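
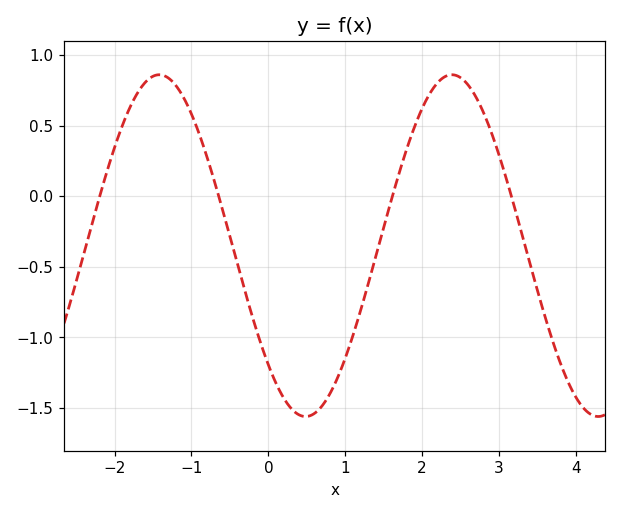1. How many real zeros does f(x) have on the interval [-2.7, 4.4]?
4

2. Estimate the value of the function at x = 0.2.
-1.45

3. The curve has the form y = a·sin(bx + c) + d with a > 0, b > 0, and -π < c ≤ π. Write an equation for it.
y = 1.21sin(1.6x - 2.4) - 0.35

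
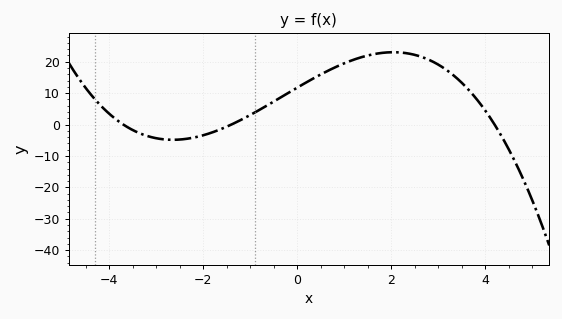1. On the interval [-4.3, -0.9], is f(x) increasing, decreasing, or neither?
neither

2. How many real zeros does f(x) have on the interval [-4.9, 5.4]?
3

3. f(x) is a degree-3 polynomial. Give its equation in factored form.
y = -0.54(x + 3.7)(x + 1.4)(x - 4.2)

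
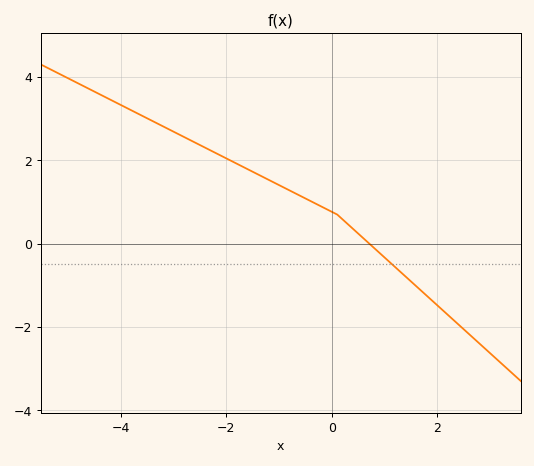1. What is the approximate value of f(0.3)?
0.4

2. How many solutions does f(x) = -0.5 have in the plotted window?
1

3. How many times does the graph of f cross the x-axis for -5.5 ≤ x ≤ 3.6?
1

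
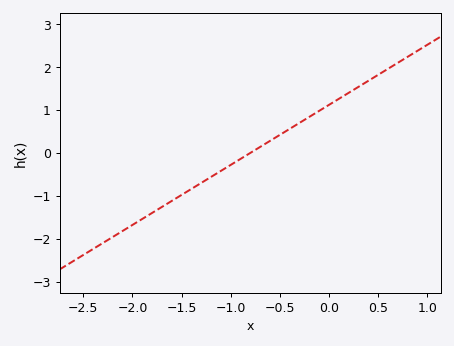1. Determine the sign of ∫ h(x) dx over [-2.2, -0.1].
negative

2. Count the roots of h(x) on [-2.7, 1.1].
1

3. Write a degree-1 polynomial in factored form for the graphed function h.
y = 1.4(x + 0.8)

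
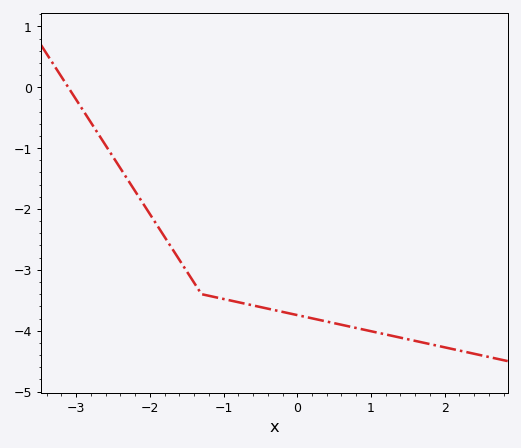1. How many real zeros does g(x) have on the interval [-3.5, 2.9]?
1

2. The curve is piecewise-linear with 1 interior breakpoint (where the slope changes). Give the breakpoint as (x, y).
(-1.3, -3.4)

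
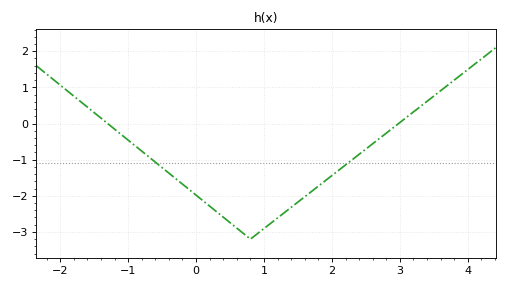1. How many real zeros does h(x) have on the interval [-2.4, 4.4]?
2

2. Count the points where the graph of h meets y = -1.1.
2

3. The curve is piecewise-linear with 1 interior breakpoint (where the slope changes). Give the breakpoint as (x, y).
(0.8, -3.2)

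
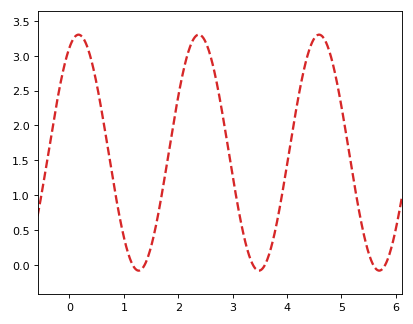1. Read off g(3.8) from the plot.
0.555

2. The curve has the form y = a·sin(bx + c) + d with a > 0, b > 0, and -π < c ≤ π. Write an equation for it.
y = 1.69sin(2.84x + 1.1) + 1.61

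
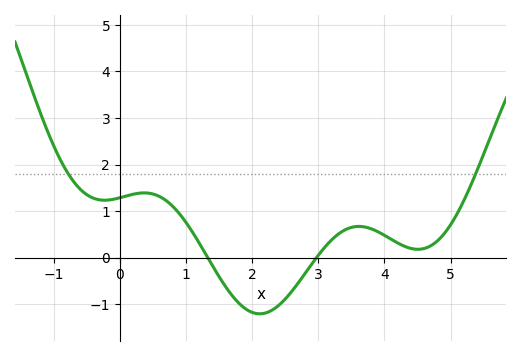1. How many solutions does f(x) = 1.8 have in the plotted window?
2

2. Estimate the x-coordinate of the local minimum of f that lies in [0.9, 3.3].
2.1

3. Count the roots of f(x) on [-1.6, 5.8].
2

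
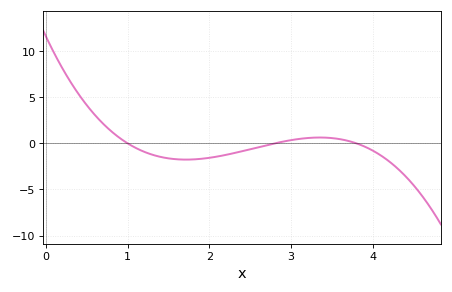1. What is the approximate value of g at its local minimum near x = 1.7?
-2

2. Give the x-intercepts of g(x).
1, 2.8, 3.8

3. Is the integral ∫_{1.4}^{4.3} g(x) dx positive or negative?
negative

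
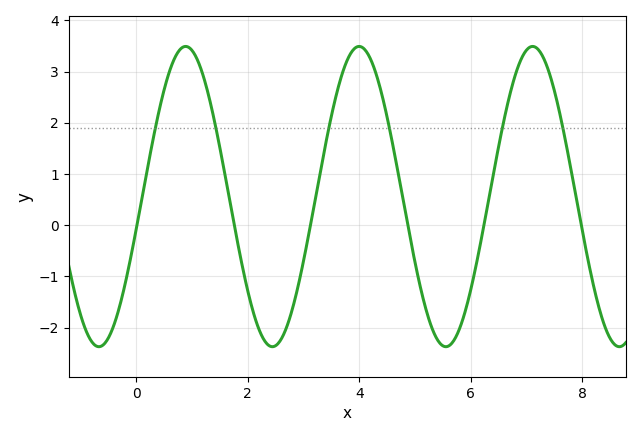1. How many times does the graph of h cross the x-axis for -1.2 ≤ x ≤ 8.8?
6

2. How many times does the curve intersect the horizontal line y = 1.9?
6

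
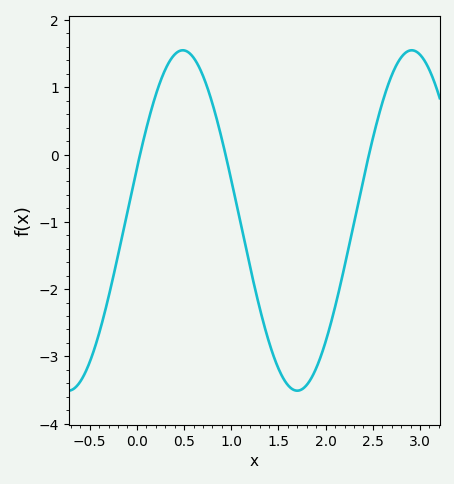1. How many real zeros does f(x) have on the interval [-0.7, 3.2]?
3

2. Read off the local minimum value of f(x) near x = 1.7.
-3.5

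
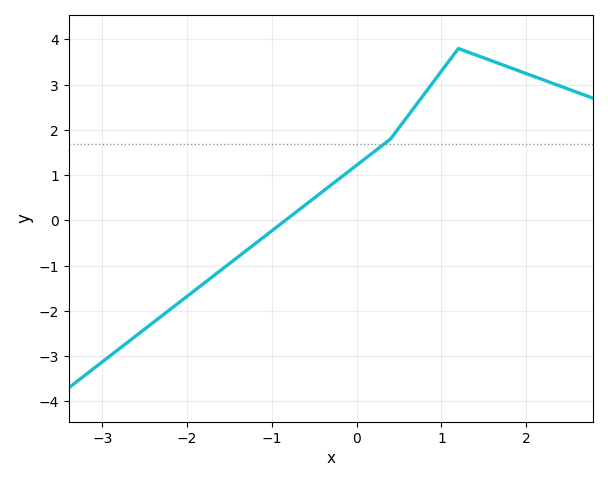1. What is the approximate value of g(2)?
3.25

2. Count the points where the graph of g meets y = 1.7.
1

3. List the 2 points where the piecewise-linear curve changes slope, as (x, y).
(0.4, 1.8); (1.2, 3.8)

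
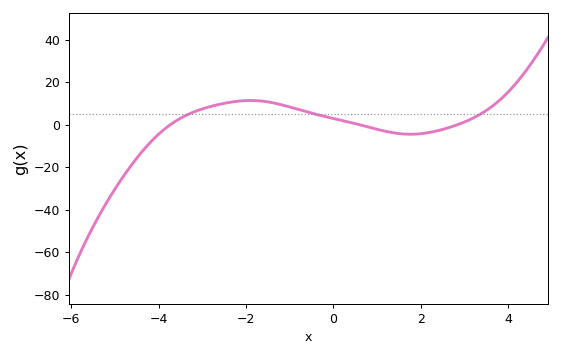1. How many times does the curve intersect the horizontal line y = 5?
3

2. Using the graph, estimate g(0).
2.84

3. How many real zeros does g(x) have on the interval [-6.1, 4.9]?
3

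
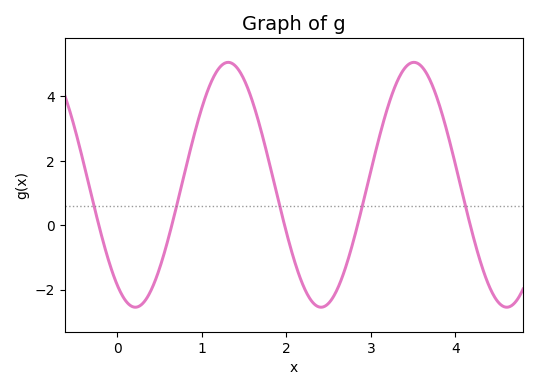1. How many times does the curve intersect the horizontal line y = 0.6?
5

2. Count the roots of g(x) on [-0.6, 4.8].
5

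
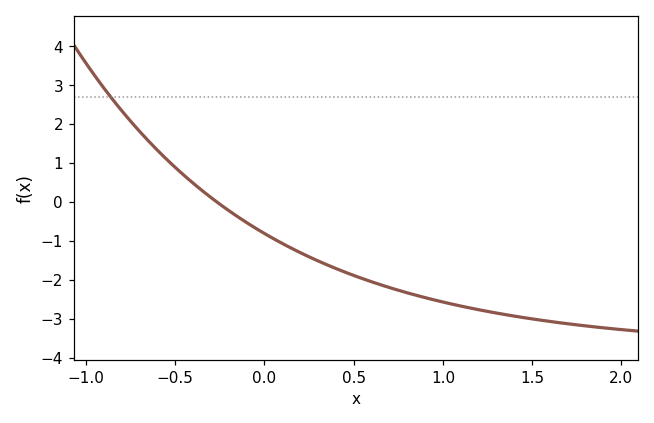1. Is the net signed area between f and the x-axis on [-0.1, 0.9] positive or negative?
negative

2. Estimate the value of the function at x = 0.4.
-1.7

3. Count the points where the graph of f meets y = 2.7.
1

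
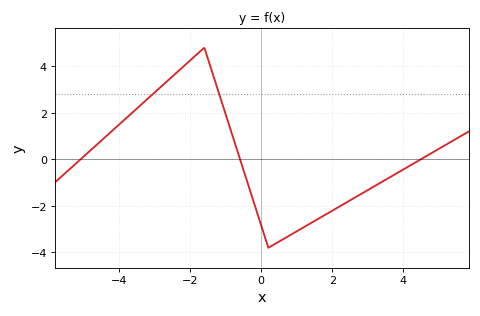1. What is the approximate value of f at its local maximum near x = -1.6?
4.8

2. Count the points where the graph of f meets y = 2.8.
2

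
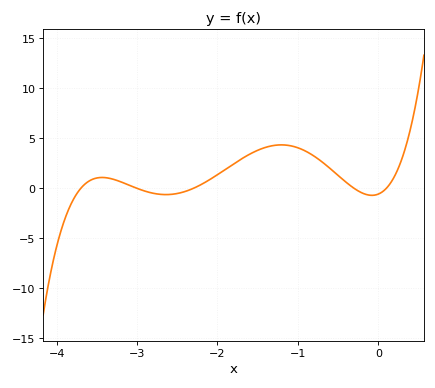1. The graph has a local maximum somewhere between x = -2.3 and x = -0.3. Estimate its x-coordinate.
-1.21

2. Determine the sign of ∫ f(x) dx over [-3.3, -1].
positive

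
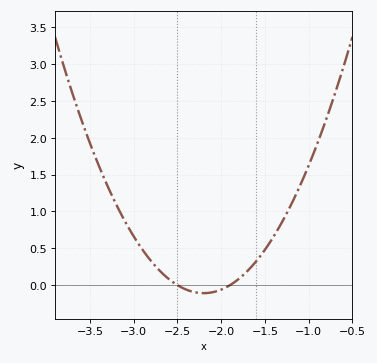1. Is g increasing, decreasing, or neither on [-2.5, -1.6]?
neither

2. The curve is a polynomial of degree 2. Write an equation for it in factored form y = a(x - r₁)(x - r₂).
y = 1.2(x + 2.5)(x + 1.9)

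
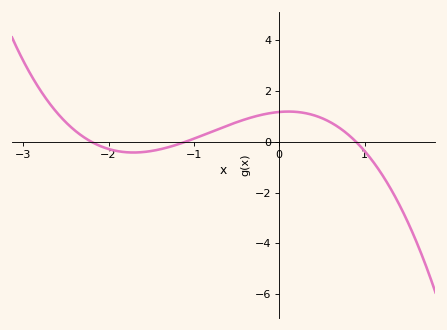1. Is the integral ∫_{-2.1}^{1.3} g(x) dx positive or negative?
positive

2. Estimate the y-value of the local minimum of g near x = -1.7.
-0.4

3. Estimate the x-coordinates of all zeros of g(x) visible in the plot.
-2.2, -1.1, 0.9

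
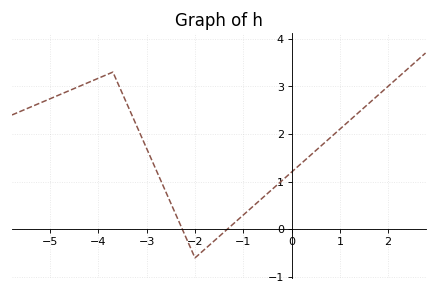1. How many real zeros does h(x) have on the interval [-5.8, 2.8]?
2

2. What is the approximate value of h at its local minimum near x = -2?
-0.6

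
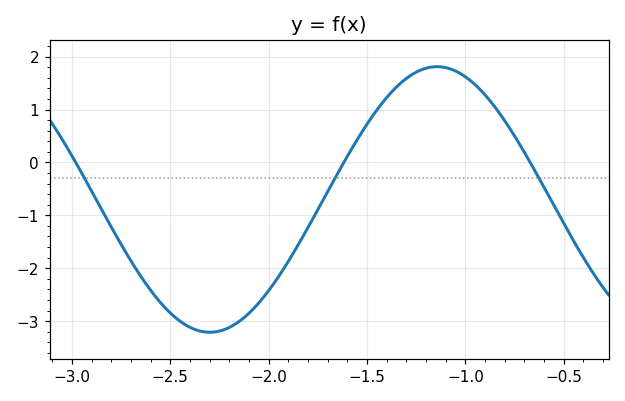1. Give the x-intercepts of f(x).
-2.98, -1.62, -0.671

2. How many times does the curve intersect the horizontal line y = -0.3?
3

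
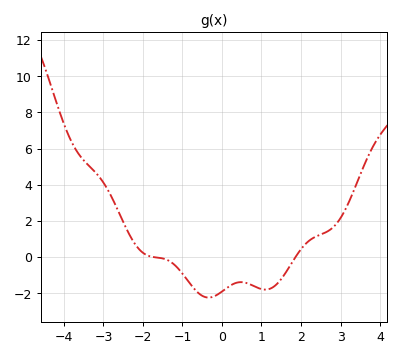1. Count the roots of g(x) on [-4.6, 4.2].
2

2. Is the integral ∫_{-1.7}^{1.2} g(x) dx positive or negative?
negative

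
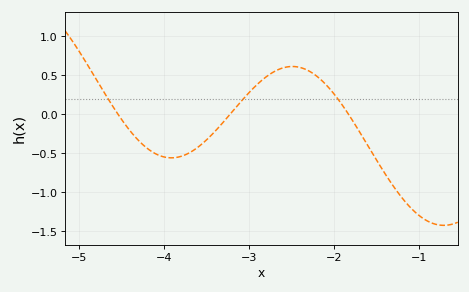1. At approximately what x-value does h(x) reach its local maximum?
-2.49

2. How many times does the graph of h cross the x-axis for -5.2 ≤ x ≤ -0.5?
3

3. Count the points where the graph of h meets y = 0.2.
3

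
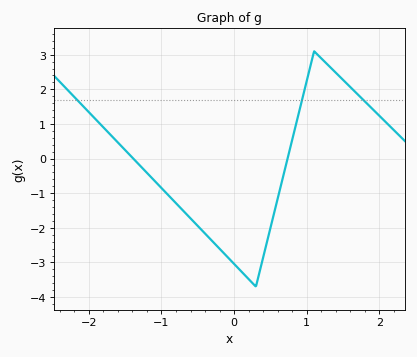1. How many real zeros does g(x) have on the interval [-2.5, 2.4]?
2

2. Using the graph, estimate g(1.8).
1.65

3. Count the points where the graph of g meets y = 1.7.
3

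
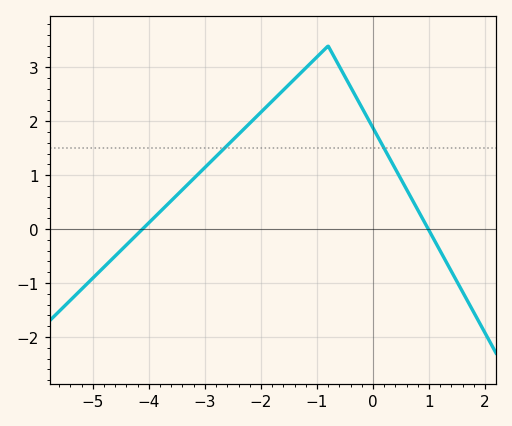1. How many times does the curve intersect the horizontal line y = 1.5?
2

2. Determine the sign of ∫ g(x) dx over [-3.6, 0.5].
positive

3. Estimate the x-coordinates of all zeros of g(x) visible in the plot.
-4.2, 1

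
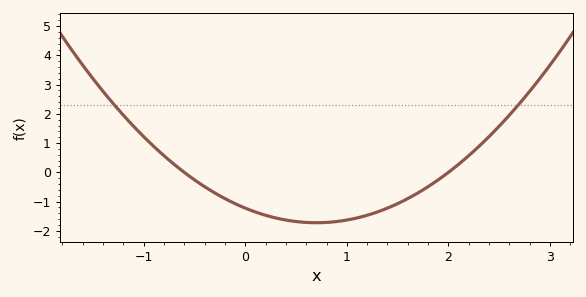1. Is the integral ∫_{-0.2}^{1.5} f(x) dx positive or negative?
negative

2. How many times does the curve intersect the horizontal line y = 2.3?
2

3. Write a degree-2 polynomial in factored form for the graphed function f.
y = 1.02(x + 0.6)(x - 2)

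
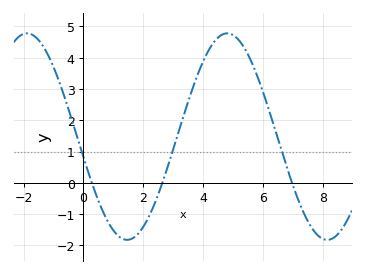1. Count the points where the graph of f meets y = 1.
3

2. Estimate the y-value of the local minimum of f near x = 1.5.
-1.8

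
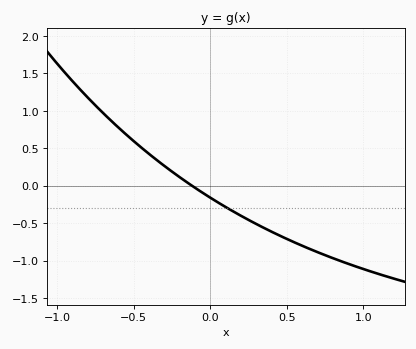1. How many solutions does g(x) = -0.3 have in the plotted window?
1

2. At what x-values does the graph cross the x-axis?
-0.12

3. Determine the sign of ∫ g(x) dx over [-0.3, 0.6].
negative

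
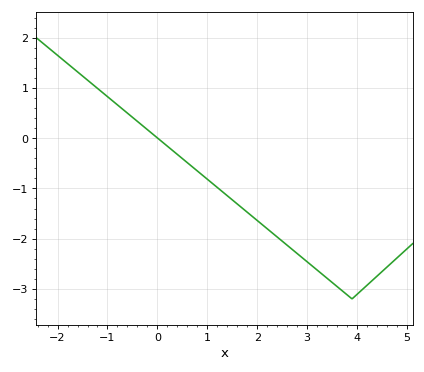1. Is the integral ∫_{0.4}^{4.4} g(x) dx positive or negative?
negative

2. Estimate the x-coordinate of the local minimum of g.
3.8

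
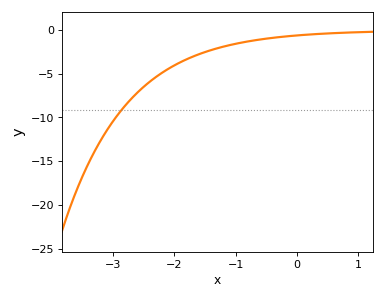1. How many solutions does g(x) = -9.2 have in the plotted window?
1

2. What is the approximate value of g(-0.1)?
-0.71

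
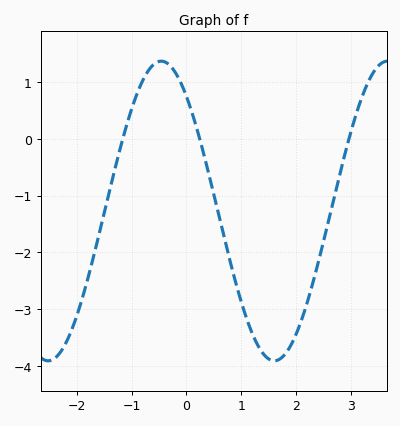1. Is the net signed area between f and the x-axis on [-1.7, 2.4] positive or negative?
negative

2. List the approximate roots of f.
-1.2, 0.2, 3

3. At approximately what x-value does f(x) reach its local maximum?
-0.5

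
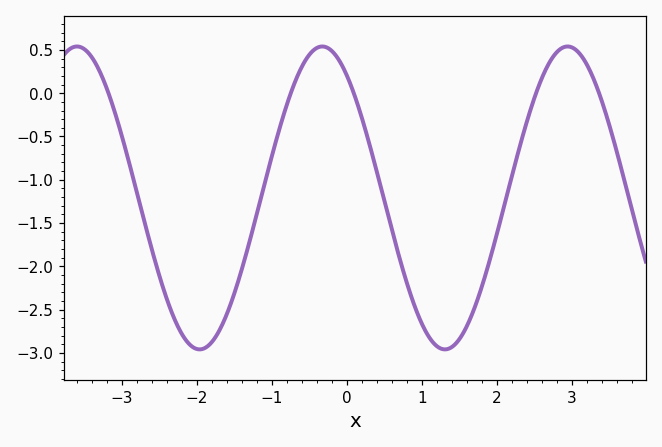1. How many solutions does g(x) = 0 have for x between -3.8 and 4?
5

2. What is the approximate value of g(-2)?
-2.96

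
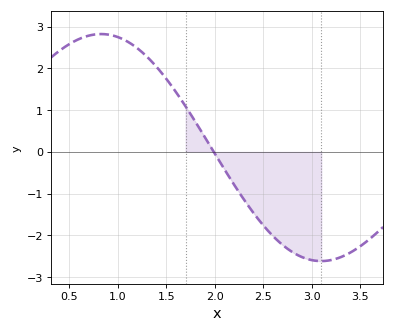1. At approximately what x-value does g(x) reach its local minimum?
3.1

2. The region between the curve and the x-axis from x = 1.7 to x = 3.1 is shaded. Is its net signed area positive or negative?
negative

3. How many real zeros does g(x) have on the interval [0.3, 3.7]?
1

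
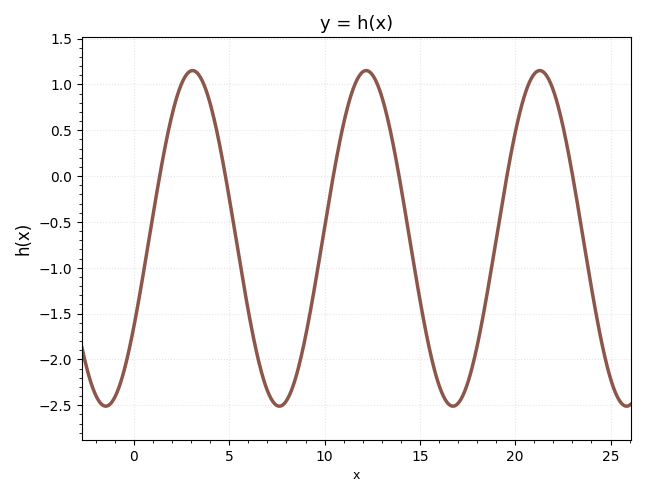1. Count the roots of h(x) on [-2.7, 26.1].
6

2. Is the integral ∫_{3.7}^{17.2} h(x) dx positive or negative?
negative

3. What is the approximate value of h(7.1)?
-2.39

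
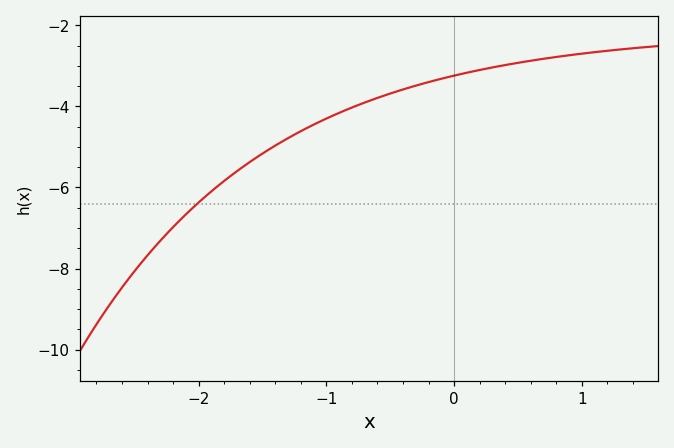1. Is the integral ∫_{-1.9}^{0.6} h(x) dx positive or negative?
negative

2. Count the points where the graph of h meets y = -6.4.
1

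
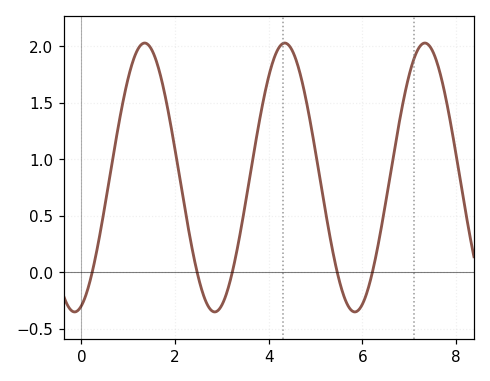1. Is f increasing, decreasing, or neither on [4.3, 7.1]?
neither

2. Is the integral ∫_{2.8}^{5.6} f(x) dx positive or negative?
positive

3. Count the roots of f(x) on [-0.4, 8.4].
5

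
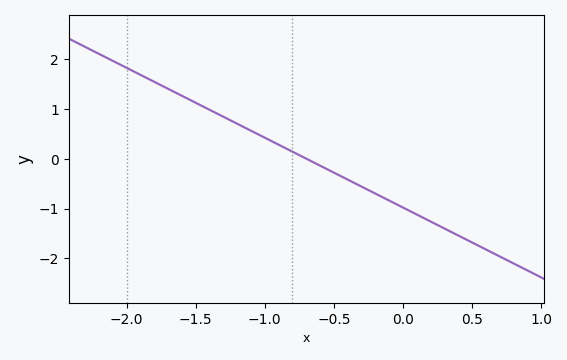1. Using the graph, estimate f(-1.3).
0.84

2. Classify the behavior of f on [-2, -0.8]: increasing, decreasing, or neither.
decreasing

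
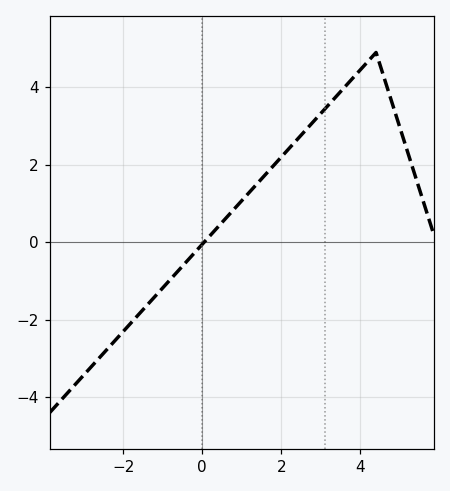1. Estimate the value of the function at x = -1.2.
-1.4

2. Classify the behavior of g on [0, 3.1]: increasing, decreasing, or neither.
increasing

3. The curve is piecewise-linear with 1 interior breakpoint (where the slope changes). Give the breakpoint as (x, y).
(4.4, 4.9)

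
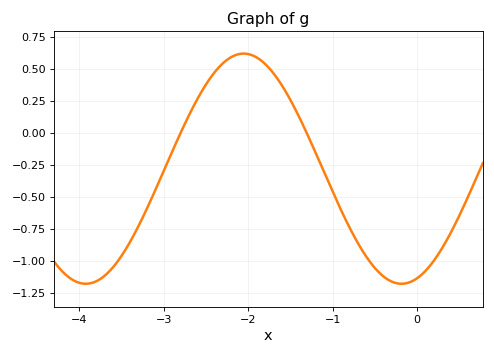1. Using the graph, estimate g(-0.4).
-1.12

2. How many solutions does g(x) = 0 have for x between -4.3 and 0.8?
2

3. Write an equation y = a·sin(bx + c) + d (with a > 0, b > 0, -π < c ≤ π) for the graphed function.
y = 0.9sin(1.68x - 1.26) - 0.28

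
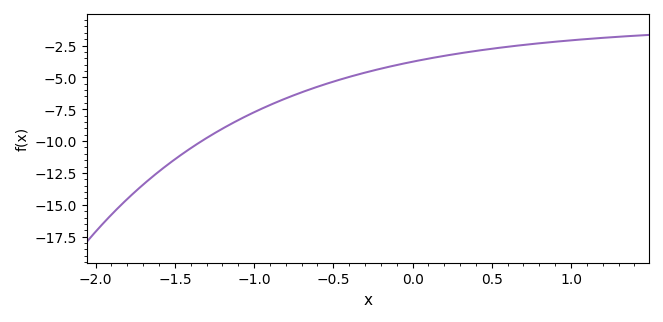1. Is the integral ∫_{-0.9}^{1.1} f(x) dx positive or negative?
negative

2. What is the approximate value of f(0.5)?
-2.75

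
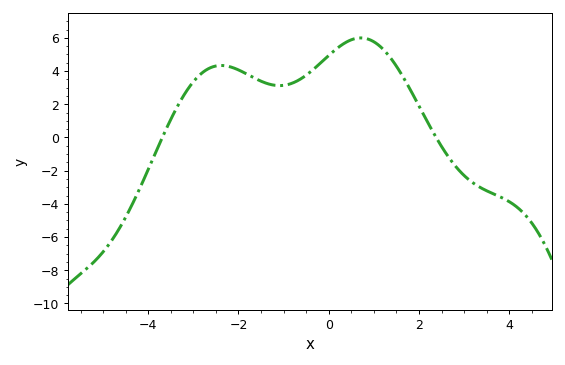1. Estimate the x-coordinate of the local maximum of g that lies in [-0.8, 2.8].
0.8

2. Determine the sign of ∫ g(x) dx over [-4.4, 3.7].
positive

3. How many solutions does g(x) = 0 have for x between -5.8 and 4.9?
2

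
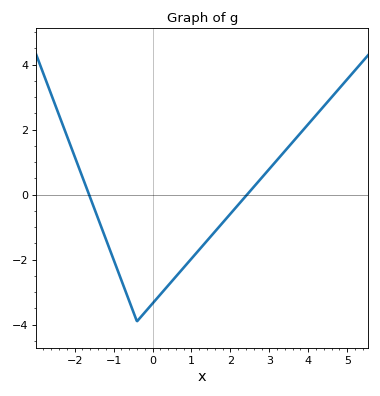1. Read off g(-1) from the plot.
-2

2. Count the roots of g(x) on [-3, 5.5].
2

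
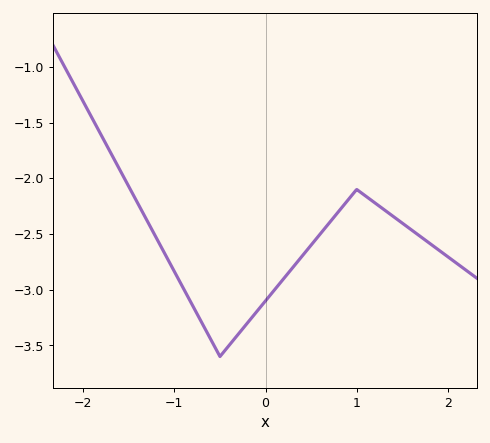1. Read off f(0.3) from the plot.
-2.8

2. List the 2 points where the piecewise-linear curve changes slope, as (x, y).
(-0.5, -3.6); (1, -2.1)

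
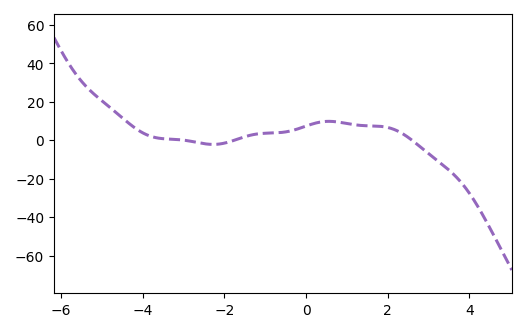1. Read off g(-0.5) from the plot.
4.38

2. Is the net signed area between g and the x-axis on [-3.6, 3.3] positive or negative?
positive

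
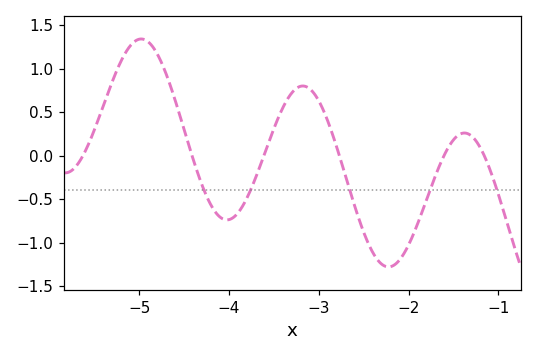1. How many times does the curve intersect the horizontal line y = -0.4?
5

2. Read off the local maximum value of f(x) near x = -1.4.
0.25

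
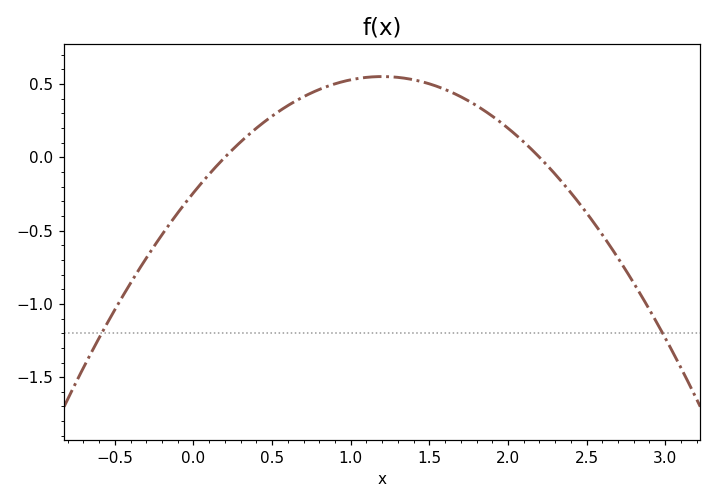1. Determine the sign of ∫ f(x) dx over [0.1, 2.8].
positive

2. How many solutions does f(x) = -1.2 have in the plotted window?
2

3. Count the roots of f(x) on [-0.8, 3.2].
2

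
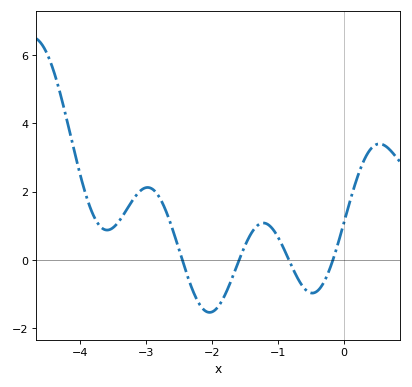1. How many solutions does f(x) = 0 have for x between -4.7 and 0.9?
4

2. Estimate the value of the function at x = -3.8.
1.34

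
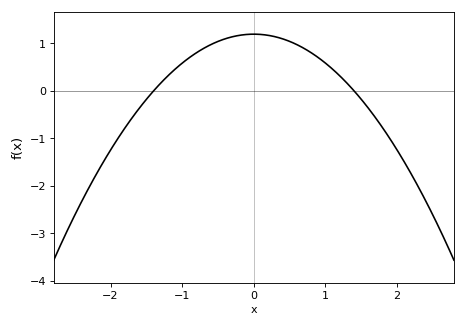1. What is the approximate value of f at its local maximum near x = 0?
1.2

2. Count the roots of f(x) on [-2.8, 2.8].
2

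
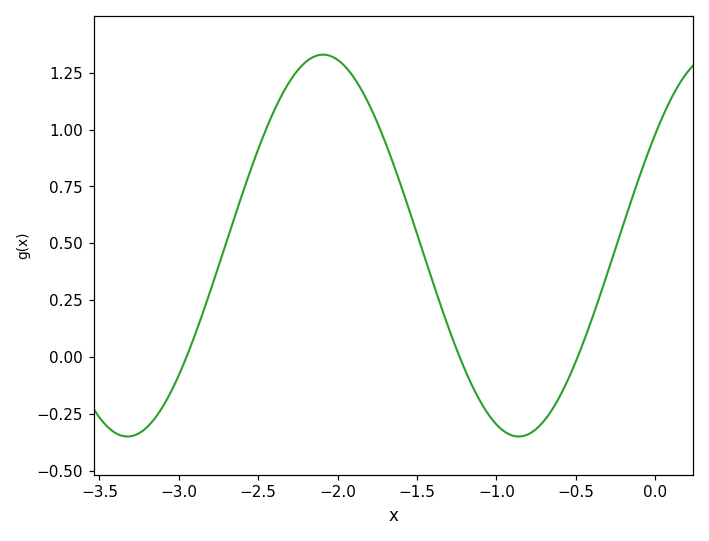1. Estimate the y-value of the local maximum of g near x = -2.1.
1.32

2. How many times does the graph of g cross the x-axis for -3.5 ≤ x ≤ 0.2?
3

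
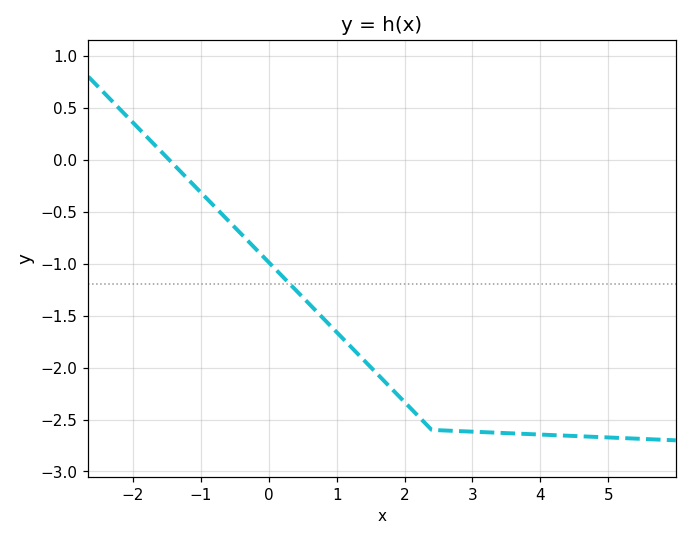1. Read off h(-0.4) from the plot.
-0.7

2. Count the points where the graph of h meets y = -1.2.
1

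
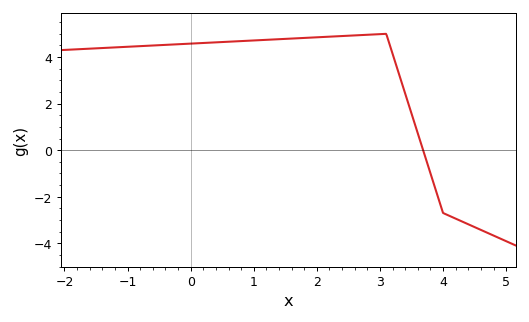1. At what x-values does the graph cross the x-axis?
3.7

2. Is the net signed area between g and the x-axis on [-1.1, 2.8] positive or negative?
positive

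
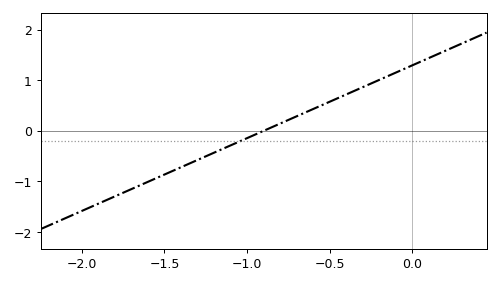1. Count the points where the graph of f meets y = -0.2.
1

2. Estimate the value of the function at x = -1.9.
-1.4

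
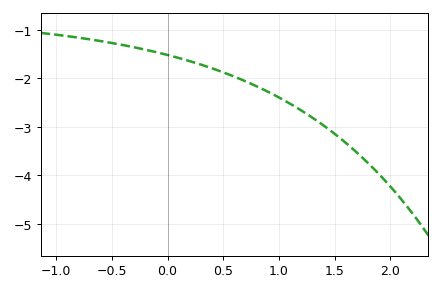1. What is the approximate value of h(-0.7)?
-1.2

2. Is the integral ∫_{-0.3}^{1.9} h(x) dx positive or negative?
negative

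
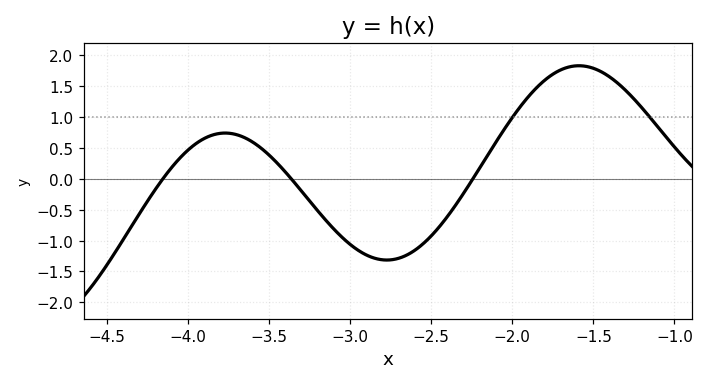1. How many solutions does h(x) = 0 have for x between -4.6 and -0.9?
3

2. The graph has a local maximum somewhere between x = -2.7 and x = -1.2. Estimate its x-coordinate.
-1.59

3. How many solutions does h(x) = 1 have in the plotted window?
2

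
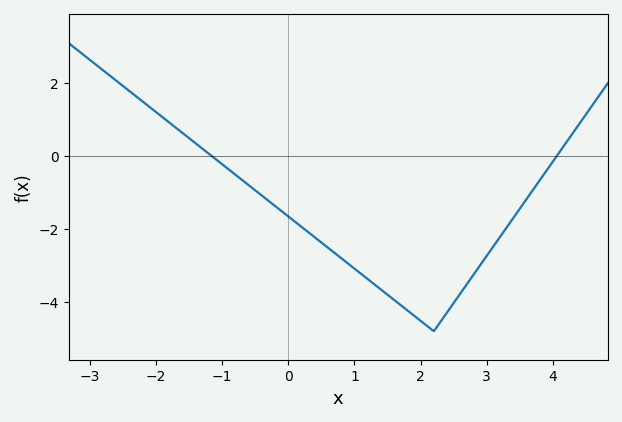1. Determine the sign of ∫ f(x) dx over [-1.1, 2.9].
negative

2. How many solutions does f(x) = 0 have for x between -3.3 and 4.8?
2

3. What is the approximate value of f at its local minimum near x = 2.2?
-4.8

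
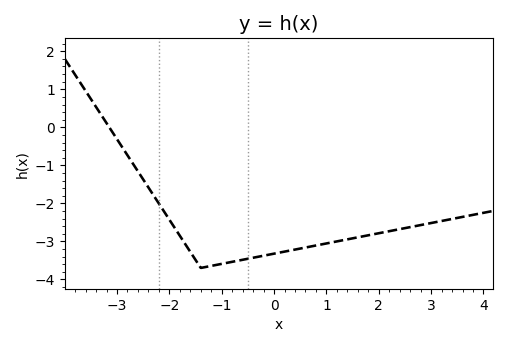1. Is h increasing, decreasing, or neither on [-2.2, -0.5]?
neither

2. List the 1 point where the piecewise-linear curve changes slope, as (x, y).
(-1.4, -3.7)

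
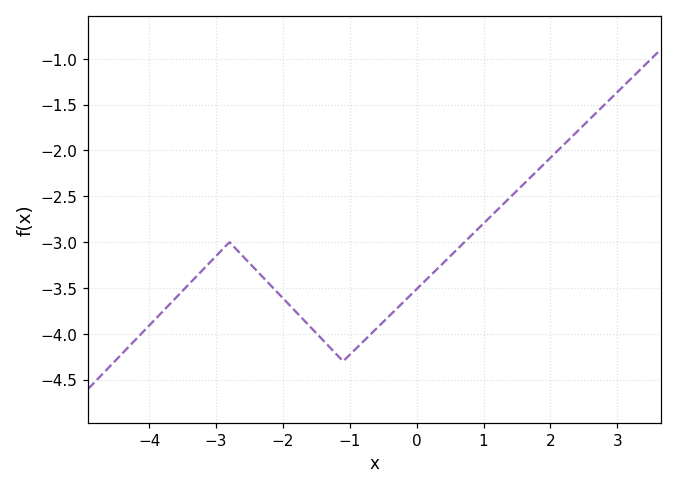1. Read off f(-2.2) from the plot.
-3.45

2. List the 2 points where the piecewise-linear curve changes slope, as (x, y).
(-2.8, -3); (-1.1, -4.3)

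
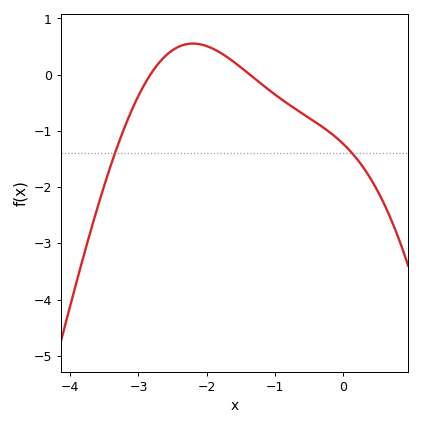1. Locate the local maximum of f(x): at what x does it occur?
-2.2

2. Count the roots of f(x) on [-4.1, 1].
2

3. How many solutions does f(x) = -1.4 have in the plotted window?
2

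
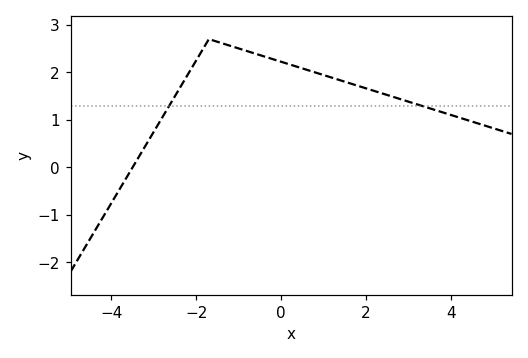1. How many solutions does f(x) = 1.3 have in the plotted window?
2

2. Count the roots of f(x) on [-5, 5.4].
1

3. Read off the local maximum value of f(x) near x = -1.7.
2.7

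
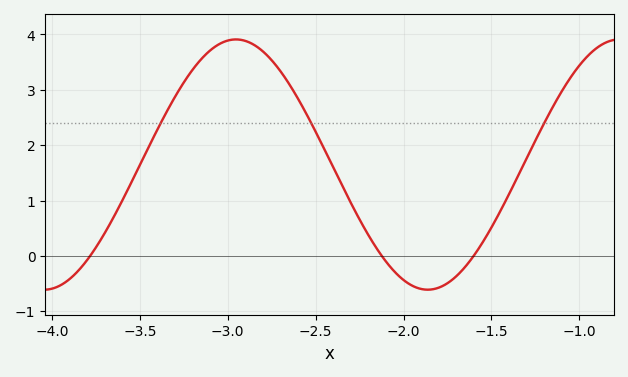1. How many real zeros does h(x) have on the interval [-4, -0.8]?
3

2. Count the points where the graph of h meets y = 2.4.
3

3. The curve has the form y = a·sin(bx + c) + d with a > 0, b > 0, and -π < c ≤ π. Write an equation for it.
y = 2.26sin(2.88x - 2.49) + 1.65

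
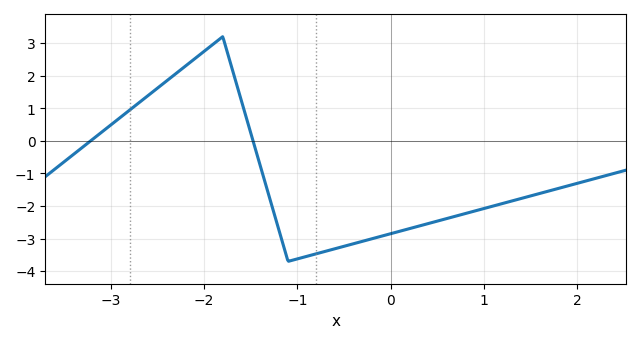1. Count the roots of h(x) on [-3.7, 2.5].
2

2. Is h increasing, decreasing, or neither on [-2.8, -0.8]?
neither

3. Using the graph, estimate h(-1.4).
-0.7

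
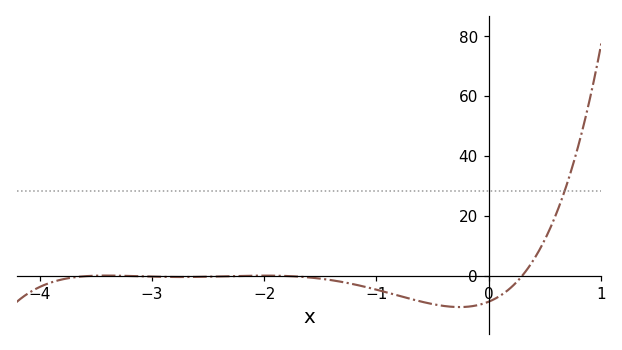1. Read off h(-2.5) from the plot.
-0.339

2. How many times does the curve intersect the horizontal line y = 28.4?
1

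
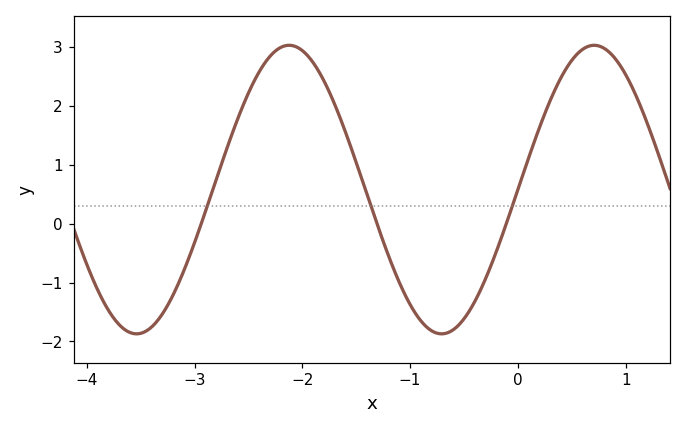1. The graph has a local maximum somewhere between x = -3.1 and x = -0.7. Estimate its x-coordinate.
-2.12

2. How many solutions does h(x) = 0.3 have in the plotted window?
3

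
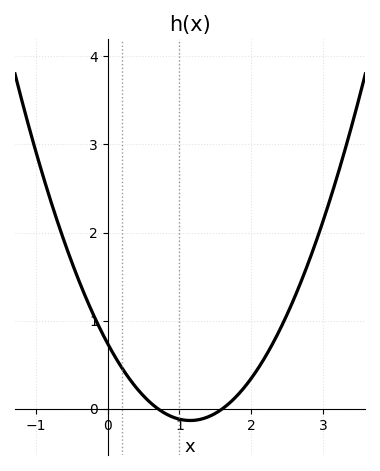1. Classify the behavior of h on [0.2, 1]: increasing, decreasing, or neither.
decreasing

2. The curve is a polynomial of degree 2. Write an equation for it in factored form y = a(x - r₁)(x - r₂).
y = 0.66(x - 0.7)(x - 1.6)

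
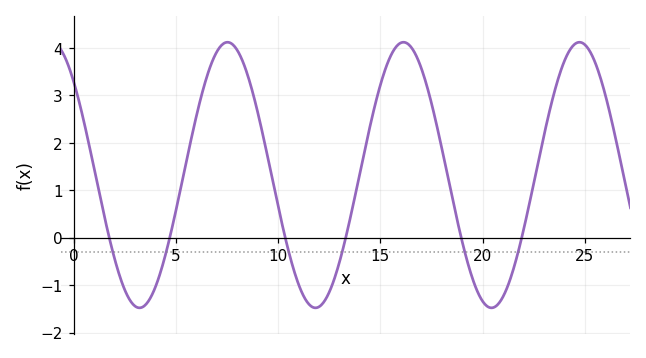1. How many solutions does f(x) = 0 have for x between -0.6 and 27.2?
6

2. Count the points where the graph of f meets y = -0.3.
6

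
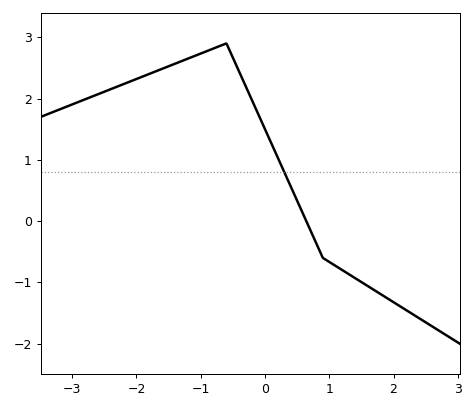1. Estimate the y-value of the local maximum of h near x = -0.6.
2.9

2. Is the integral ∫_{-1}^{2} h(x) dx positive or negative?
positive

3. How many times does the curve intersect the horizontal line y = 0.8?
1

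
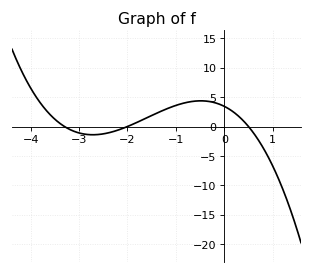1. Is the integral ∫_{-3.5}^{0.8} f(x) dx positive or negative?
positive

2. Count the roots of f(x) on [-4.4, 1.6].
3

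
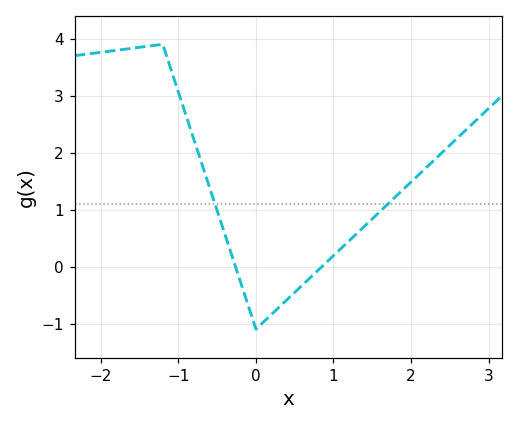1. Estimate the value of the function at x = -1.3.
3.88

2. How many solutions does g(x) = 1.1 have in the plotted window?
2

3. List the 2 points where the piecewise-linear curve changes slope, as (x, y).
(-1.2, 3.9); (0, -1.1)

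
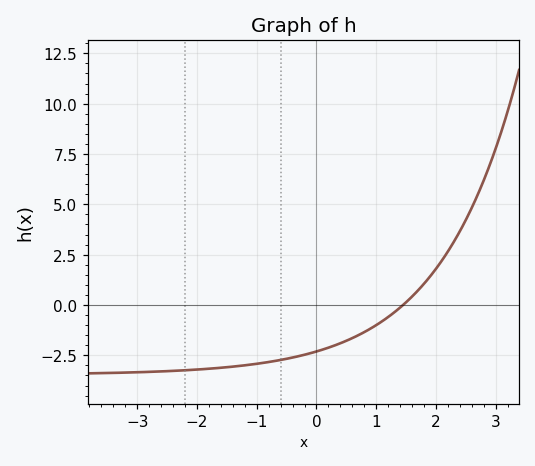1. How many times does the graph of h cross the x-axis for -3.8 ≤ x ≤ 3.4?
1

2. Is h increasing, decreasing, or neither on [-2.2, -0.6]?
increasing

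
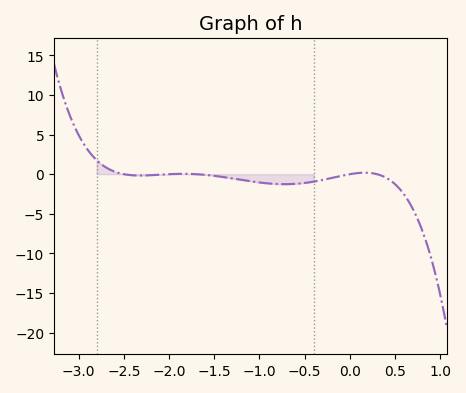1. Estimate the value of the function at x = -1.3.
-0.538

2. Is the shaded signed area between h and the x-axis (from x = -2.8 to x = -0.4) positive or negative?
negative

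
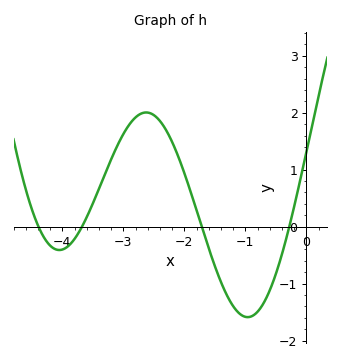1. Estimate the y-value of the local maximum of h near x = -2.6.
2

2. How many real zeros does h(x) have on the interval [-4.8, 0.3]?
4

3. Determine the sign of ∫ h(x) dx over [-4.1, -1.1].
positive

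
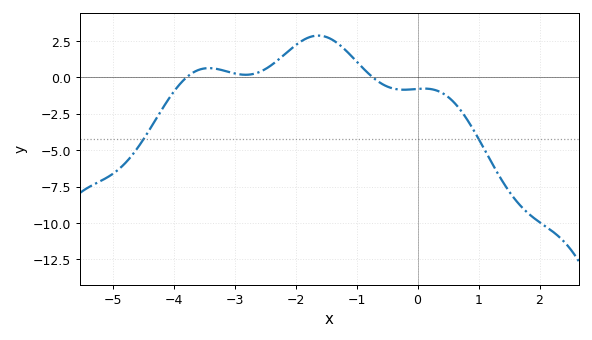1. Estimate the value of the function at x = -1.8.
2.8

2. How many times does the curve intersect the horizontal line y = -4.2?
2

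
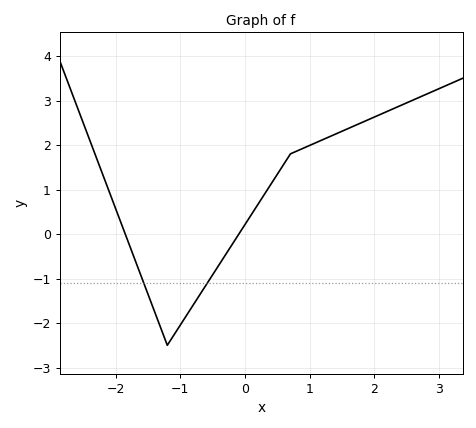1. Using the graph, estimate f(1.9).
2.57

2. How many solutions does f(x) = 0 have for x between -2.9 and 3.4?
2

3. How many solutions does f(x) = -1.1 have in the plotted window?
2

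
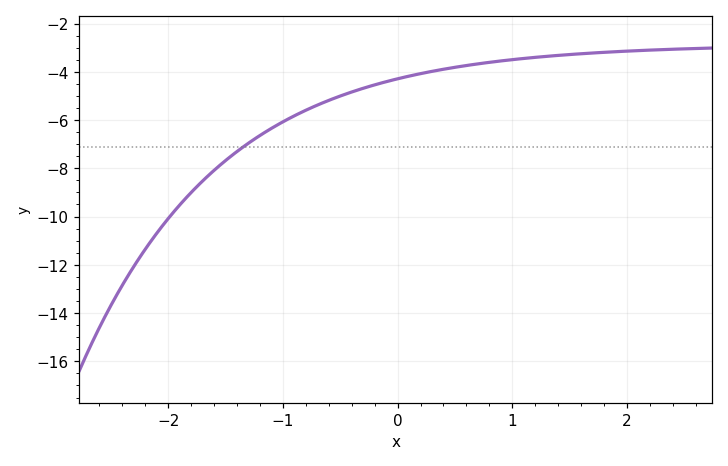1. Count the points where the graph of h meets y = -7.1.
1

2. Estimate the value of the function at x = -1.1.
-6.4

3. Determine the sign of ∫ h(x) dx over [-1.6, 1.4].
negative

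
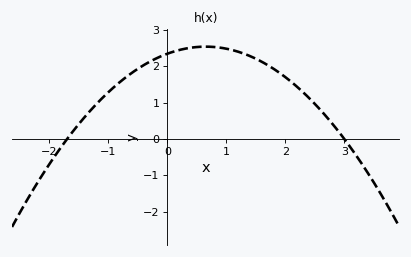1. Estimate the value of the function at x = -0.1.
2.28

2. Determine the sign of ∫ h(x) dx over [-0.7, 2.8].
positive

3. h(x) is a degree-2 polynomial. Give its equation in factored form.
y = -0.46(x + 1.7)(x - 3)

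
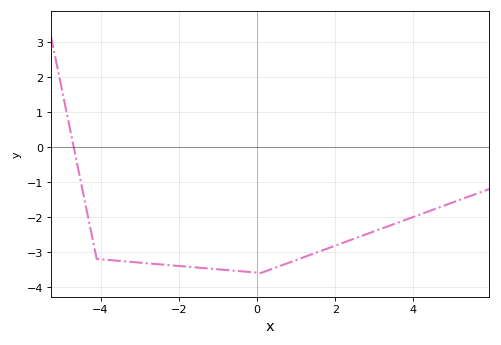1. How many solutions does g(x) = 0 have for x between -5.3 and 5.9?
1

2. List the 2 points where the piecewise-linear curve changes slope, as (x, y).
(-4.1, -3.2); (0.1, -3.6)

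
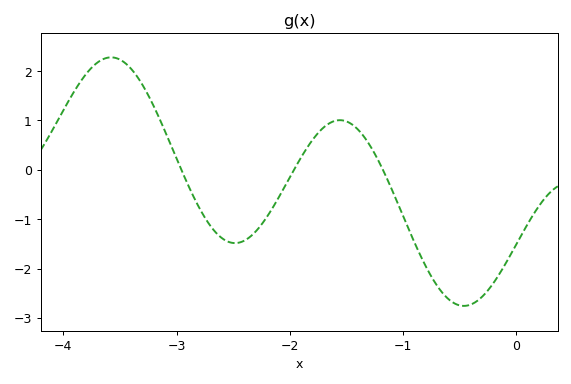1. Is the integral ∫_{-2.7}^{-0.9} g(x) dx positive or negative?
negative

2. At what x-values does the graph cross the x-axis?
-3, -2, -1.2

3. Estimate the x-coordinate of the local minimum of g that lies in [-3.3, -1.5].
-2.5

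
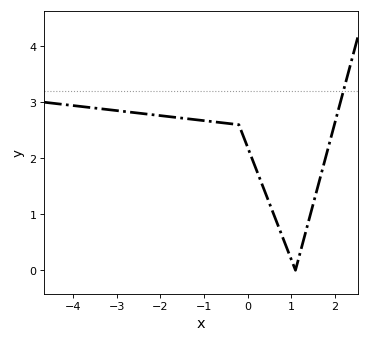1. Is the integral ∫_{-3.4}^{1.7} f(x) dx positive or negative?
positive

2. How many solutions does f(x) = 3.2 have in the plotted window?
1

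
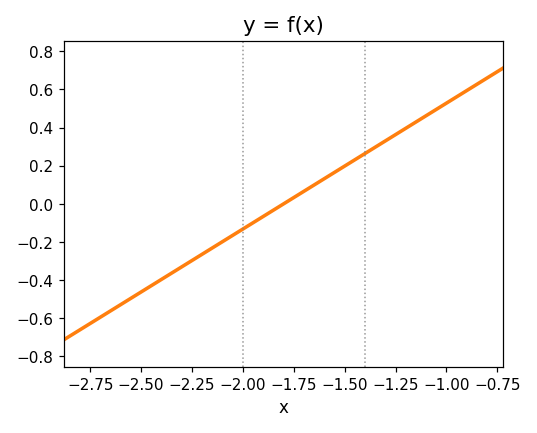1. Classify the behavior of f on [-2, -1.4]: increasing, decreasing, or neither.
increasing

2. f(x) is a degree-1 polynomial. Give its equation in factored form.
y = 0.66(x + 1.8)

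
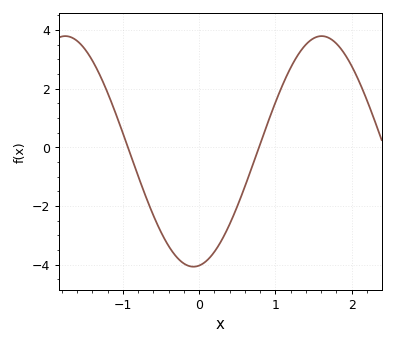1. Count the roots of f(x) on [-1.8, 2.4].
2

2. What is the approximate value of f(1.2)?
2.71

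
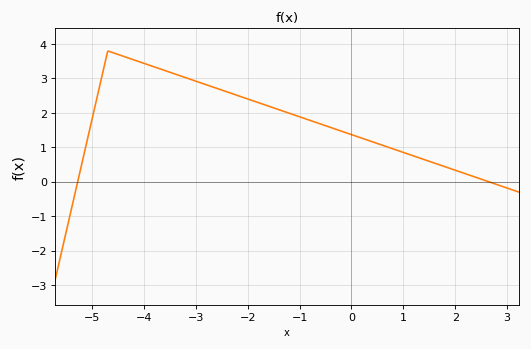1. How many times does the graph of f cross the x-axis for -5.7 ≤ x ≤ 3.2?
2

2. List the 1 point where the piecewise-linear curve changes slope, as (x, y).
(-4.7, 3.8)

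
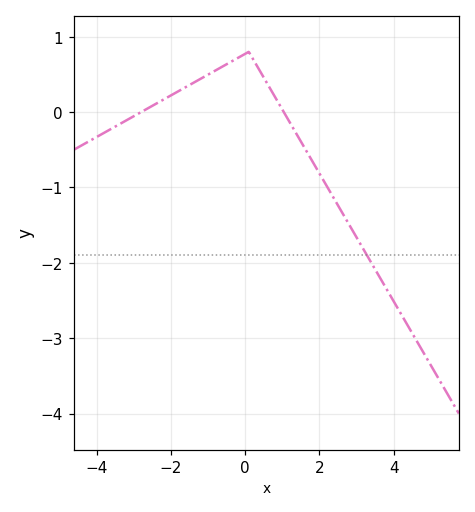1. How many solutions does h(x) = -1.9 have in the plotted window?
1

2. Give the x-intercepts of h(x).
-2.8, 1.04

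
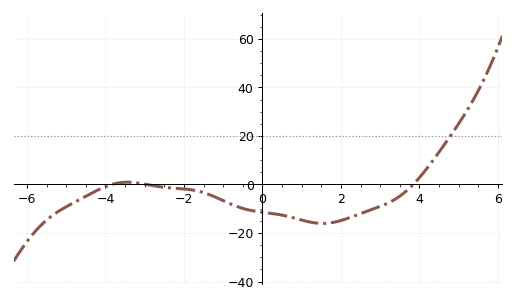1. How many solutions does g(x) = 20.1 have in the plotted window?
1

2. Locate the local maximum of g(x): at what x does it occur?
-3.45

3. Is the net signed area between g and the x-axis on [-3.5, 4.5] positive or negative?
negative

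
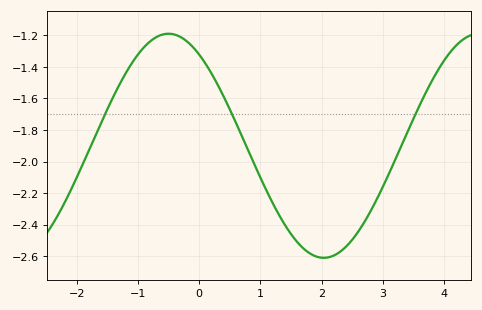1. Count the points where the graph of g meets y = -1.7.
3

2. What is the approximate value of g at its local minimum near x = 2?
-2.6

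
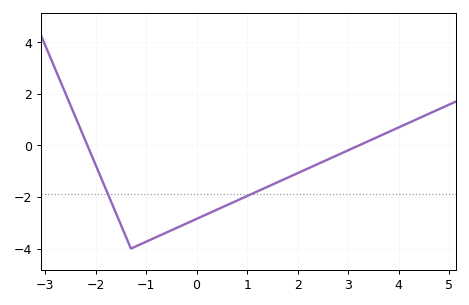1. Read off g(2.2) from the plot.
-0.899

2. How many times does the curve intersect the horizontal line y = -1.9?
2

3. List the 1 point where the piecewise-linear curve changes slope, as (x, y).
(-1.3, -4)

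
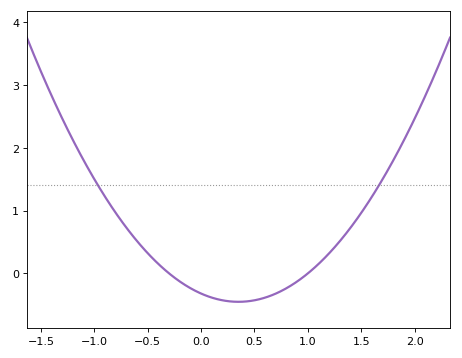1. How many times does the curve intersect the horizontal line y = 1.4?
2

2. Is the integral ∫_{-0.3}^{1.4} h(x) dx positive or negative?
negative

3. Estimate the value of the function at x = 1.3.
0.5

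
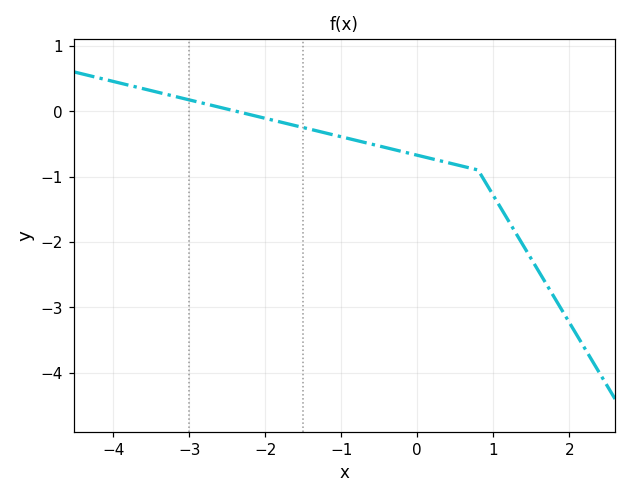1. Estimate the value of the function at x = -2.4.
0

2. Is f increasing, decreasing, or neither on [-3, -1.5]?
decreasing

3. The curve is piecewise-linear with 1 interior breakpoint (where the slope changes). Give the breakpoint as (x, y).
(0.8, -0.9)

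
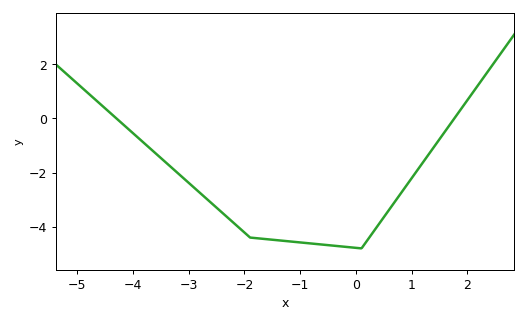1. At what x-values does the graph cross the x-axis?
-4.2, 1.8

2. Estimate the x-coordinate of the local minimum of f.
0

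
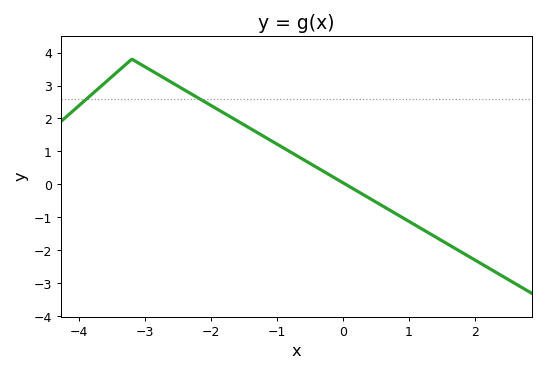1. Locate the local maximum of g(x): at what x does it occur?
-3.2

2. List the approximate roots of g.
0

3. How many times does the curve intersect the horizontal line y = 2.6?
2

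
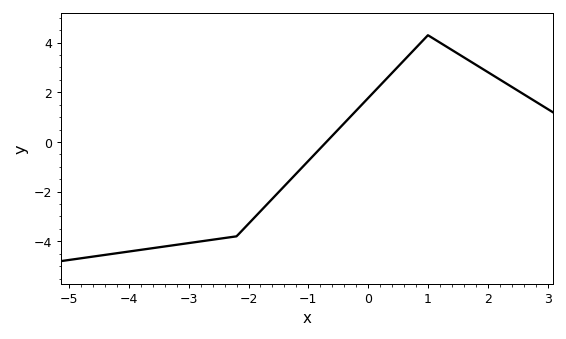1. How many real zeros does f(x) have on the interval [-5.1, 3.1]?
1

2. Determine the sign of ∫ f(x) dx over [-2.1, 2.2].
positive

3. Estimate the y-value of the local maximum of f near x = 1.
4.3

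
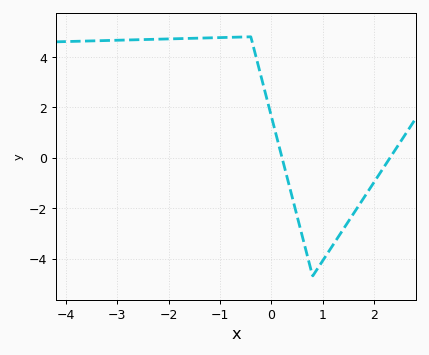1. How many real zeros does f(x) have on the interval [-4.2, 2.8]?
2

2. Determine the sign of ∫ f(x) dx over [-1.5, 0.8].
positive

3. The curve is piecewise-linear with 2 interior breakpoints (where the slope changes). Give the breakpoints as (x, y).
(-0.4, 4.8); (0.8, -4.7)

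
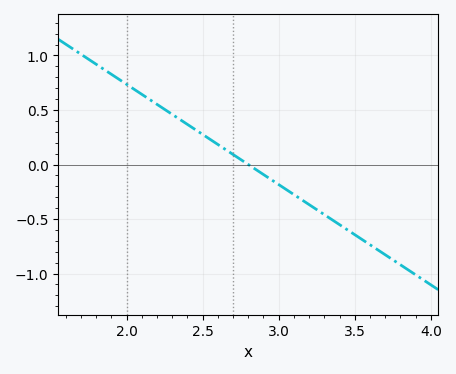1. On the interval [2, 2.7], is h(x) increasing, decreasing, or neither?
decreasing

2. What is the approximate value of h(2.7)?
0.092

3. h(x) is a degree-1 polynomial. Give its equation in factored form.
y = -0.92(x - 2.8)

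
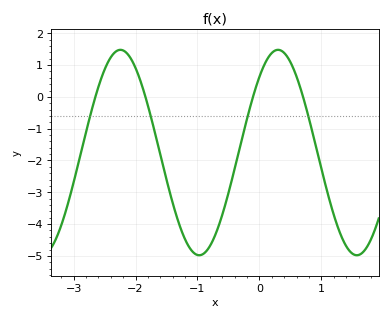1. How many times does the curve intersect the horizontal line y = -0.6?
4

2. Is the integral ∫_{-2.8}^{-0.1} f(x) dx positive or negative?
negative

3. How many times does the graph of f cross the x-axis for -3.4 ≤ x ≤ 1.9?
4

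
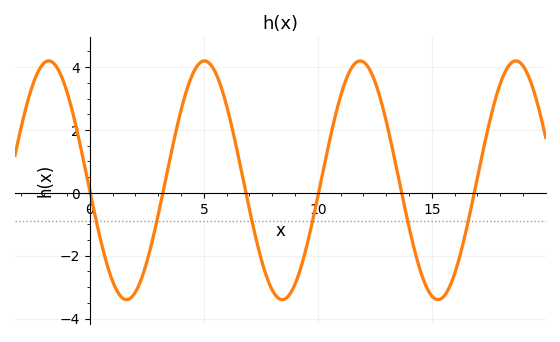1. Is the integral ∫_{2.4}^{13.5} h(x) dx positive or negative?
positive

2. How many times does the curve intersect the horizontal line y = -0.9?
6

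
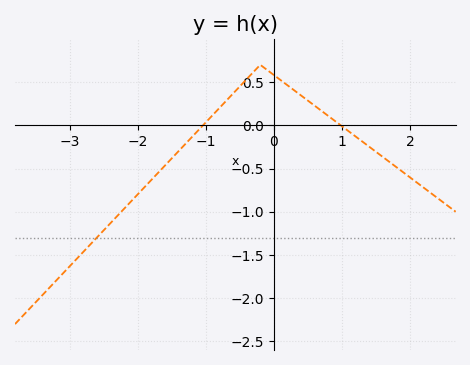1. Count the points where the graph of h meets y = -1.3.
1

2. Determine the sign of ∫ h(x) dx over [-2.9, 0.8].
negative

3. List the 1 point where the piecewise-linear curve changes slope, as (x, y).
(-0.2, 0.7)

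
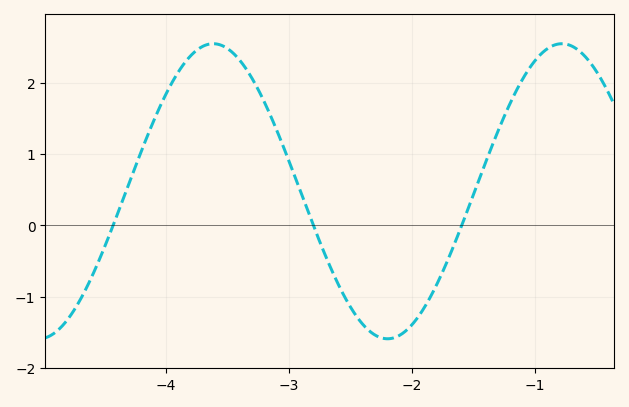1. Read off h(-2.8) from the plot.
-0.005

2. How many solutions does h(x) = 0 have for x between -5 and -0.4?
3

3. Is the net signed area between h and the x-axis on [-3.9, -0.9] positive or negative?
positive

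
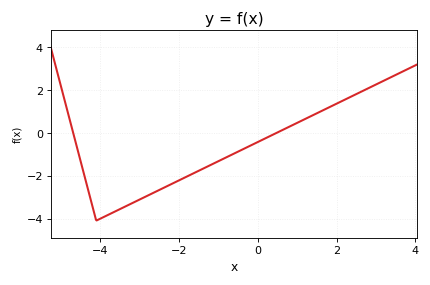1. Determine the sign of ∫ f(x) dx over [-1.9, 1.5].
negative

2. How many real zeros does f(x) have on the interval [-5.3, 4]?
2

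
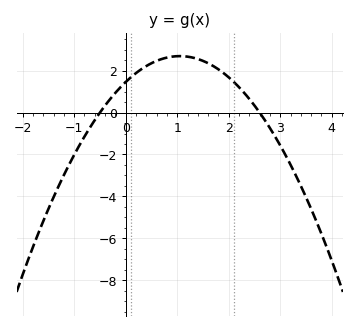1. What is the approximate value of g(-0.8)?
-1.14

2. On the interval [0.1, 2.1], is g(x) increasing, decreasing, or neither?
neither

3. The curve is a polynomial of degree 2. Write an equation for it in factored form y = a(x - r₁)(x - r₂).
y = -1.12(x + 0.5)(x - 2.6)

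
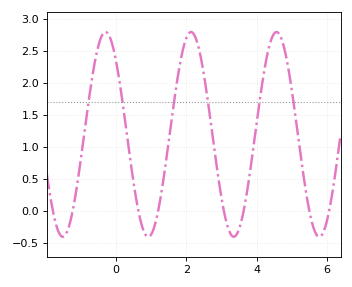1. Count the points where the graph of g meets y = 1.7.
6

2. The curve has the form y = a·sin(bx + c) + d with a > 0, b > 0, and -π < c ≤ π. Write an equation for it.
y = 1.6sin(2.58x + 2.35) + 1.19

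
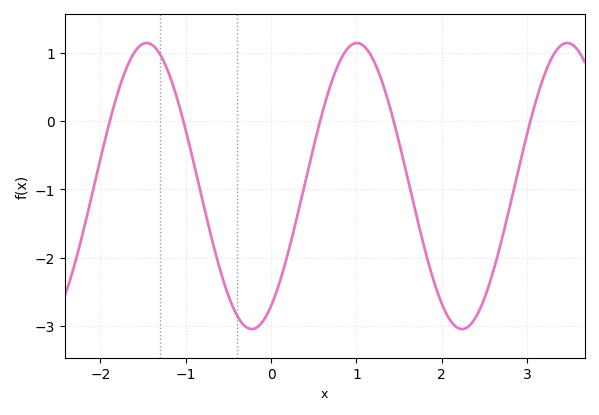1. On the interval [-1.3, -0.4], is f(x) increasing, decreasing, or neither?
decreasing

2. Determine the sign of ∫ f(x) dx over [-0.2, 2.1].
negative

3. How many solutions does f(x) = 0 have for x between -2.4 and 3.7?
5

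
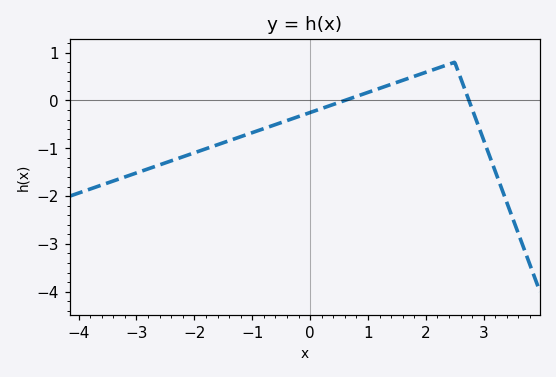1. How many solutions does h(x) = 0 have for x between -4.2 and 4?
2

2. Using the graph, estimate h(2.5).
0.8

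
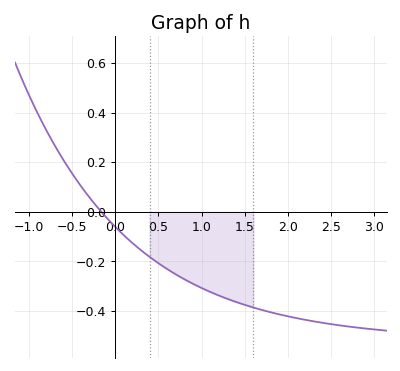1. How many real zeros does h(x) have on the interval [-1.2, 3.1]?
1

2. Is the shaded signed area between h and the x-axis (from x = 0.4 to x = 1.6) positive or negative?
negative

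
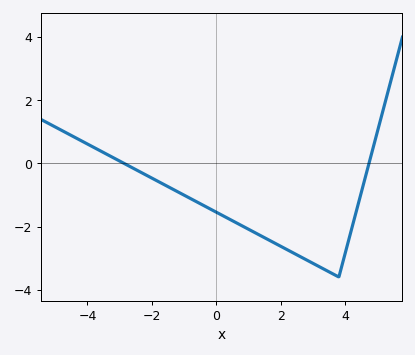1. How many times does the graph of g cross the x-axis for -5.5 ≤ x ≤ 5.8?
2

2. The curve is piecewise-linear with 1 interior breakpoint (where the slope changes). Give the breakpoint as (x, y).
(3.8, -3.6)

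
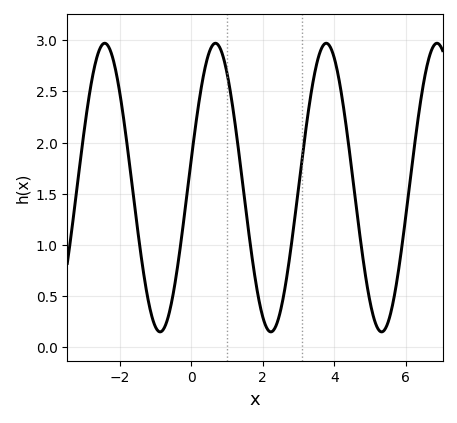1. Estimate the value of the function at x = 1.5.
1.43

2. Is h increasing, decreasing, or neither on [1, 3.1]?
neither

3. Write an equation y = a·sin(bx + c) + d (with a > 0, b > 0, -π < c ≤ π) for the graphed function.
y = 1.41sin(2.03x + 0.192) + 1.56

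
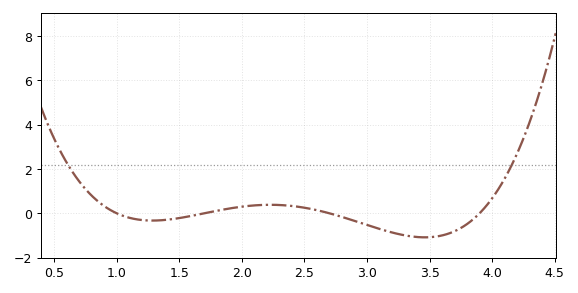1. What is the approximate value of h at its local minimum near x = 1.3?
-0.4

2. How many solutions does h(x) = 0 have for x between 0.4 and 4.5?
4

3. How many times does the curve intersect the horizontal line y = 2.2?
2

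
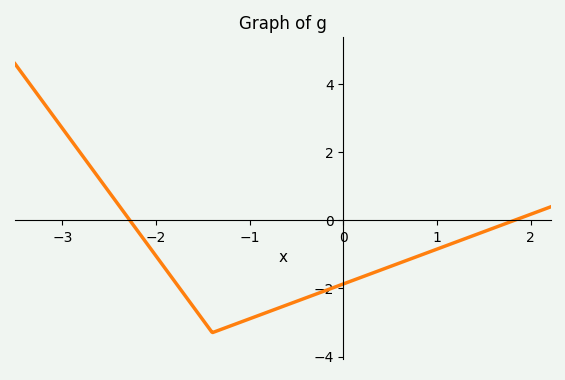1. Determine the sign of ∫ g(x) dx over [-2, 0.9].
negative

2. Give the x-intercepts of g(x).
-2.28, 1.83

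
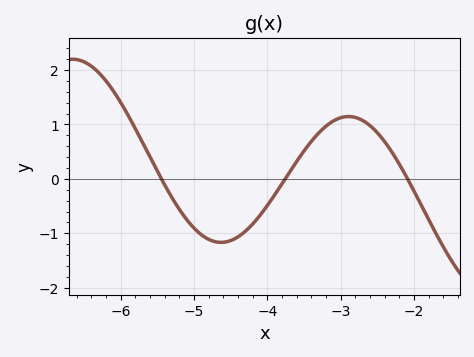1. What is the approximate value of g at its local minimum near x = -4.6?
-1.17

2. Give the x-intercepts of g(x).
-5.44, -3.76, -2.09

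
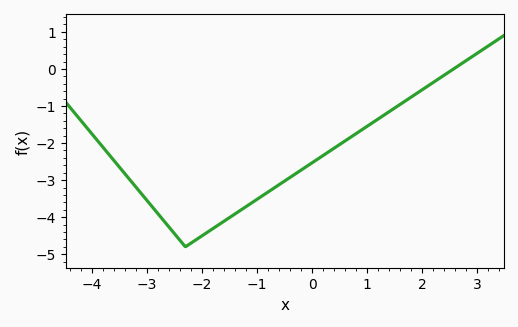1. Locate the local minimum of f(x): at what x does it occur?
-2.3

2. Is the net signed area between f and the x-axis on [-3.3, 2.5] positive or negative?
negative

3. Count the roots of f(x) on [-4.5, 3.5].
1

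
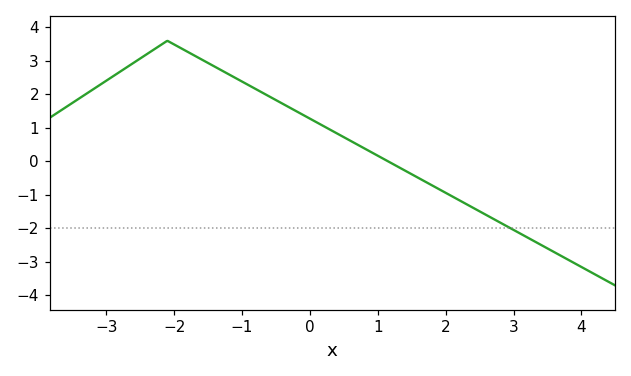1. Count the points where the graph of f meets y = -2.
1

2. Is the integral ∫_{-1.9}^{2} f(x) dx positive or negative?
positive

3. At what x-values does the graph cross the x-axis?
1.2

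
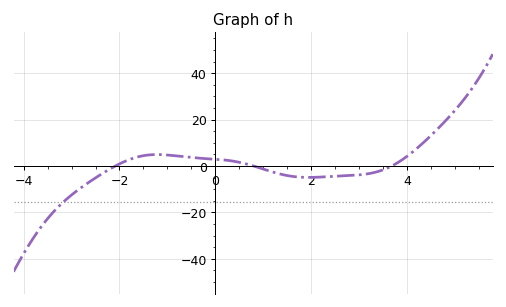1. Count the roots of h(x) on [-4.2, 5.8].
3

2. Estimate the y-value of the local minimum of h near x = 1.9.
-4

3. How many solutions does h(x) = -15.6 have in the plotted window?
1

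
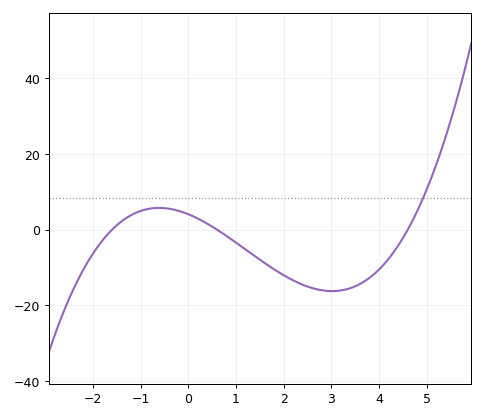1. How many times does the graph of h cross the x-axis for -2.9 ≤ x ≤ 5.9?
3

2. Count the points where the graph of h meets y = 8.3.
1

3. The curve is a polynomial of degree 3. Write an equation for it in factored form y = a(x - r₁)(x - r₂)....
y = 0.92(x + 1.6)(x - 0.6)(x - 4.6)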